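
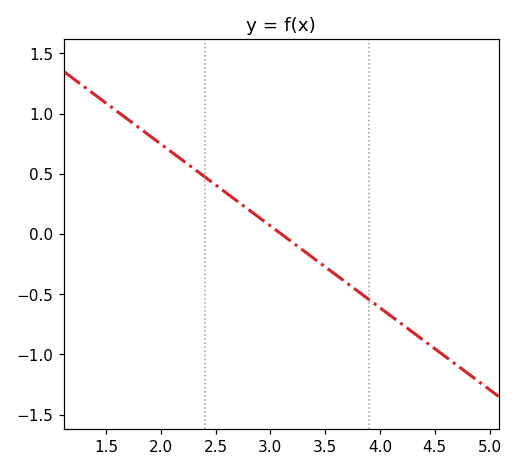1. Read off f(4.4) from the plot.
-0.9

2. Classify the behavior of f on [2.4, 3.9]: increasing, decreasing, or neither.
decreasing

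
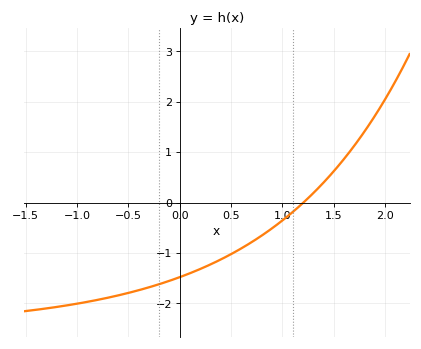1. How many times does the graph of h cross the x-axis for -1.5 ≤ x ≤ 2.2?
1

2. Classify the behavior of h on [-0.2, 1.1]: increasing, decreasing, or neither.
increasing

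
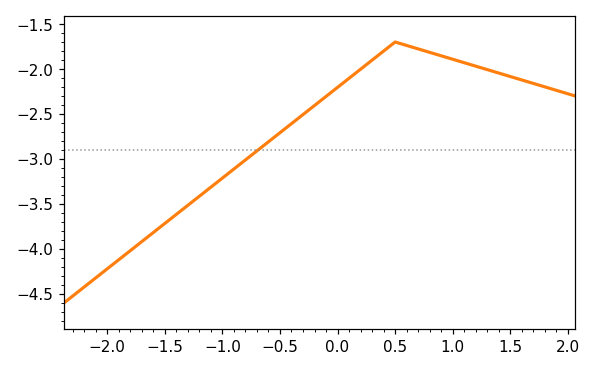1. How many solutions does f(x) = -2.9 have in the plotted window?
1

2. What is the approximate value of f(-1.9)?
-4.1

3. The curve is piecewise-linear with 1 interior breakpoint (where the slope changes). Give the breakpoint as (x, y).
(0.5, -1.7)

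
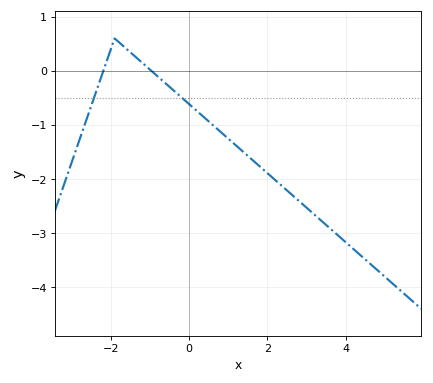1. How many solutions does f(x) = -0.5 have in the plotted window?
2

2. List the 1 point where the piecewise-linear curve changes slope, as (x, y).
(-1.9, 0.6)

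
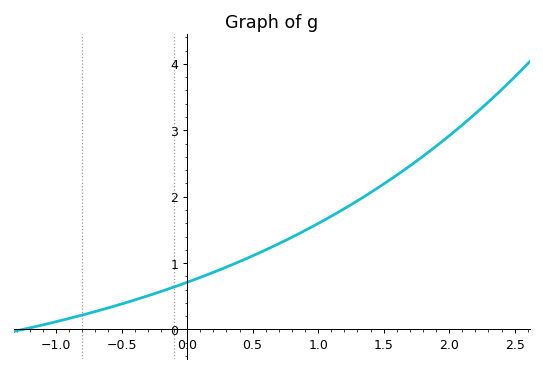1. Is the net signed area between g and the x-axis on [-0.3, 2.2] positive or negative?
positive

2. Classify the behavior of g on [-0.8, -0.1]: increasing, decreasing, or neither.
increasing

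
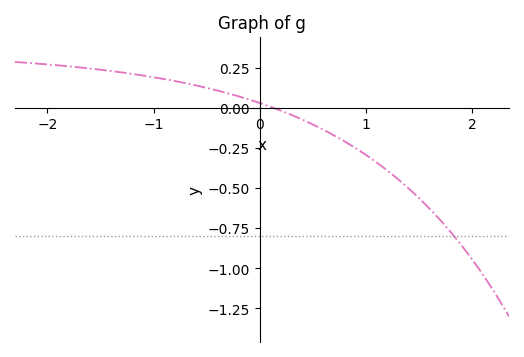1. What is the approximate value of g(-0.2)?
0.072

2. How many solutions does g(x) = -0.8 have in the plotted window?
1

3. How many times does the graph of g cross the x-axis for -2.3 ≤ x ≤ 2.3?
1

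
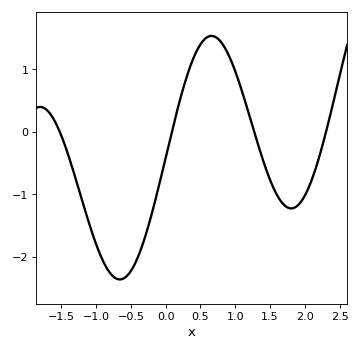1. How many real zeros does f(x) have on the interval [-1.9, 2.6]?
4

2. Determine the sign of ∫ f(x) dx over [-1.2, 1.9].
negative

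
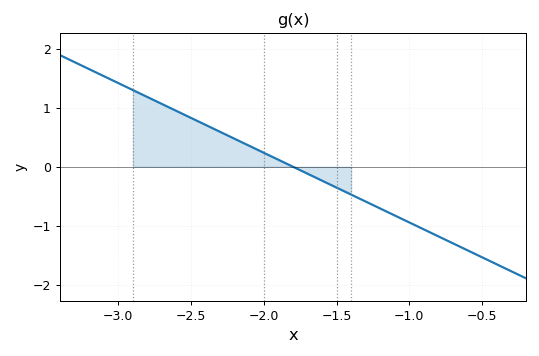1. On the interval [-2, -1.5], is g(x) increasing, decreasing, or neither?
decreasing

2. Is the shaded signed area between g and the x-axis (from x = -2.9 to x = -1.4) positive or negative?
positive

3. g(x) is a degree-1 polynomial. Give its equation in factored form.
y = -1.18(x + 1.8)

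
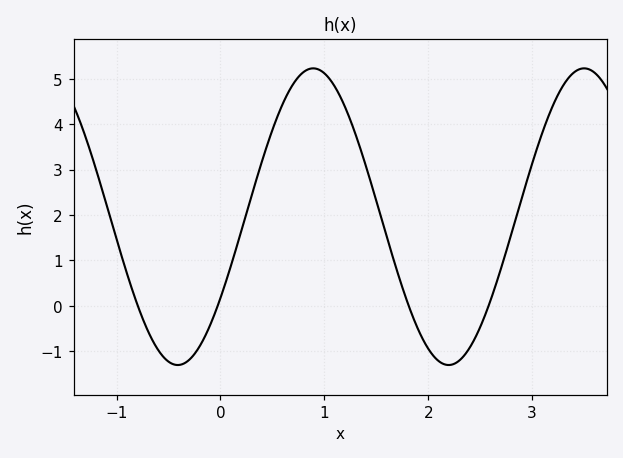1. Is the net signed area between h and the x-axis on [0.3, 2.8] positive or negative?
positive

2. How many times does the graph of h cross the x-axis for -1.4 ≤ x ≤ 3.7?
4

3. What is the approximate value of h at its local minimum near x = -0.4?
-1.31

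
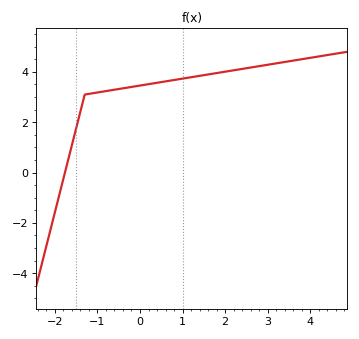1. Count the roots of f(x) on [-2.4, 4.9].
1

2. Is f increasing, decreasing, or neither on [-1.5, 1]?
increasing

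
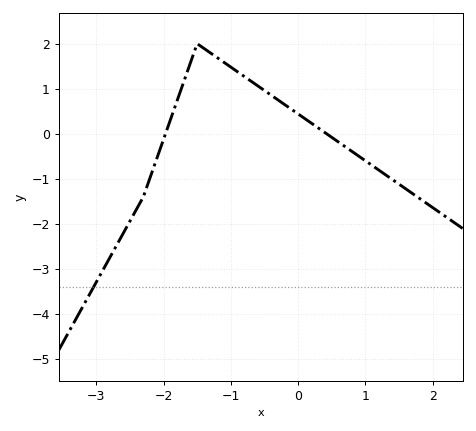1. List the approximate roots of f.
-2, 0.4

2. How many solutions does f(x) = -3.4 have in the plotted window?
1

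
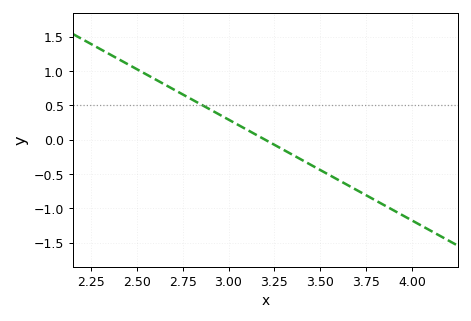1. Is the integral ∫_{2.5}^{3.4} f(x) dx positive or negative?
positive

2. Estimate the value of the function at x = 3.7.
-0.75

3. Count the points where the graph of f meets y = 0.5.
1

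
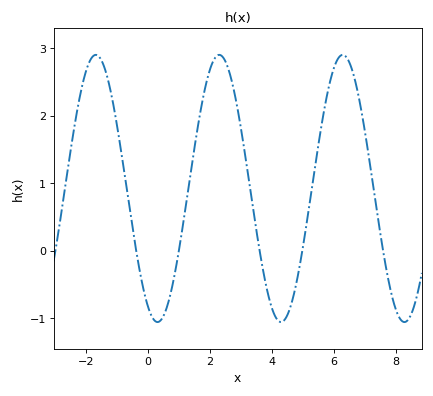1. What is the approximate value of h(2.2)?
2.87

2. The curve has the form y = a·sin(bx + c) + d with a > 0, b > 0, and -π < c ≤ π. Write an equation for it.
y = 1.98sin(1.58x - 2.07) + 0.92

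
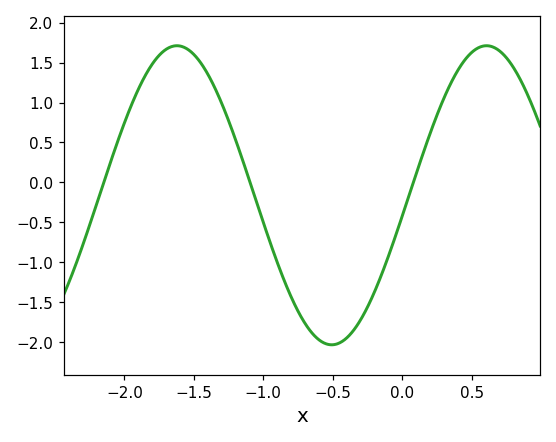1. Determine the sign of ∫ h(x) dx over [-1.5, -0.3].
negative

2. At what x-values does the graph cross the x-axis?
-2.15, -1.1, 0.1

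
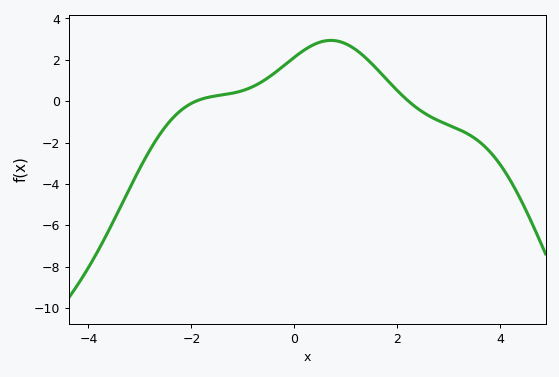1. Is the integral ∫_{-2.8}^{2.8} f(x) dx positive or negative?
positive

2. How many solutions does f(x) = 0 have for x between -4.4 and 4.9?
2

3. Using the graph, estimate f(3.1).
-1.2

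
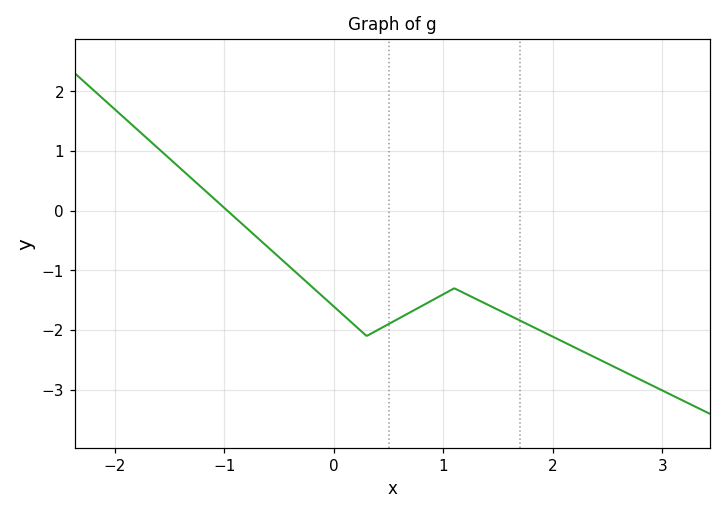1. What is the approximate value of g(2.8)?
-2.83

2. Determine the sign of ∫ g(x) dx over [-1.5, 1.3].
negative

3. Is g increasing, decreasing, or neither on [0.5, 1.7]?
neither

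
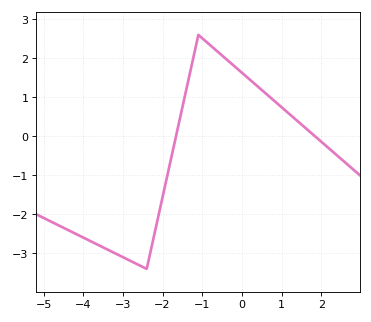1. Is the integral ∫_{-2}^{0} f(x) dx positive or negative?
positive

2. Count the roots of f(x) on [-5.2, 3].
2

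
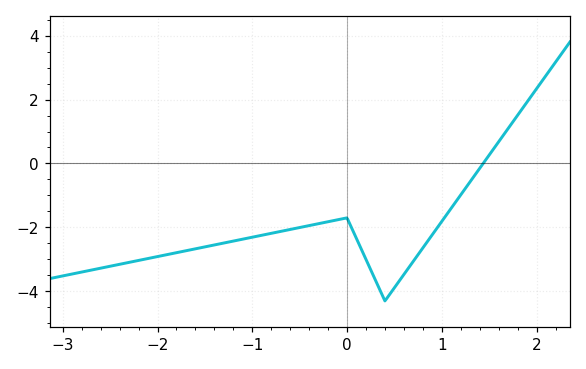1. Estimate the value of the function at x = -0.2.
-1.82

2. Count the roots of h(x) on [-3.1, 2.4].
1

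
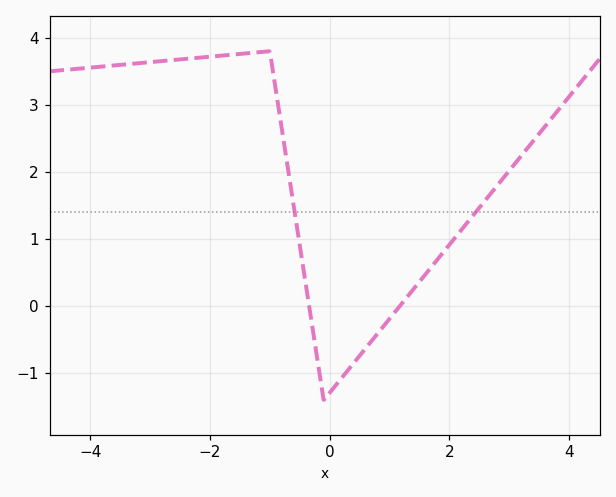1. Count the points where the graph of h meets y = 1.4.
2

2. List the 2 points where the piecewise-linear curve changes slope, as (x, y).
(-1, 3.8); (-0.1, -1.4)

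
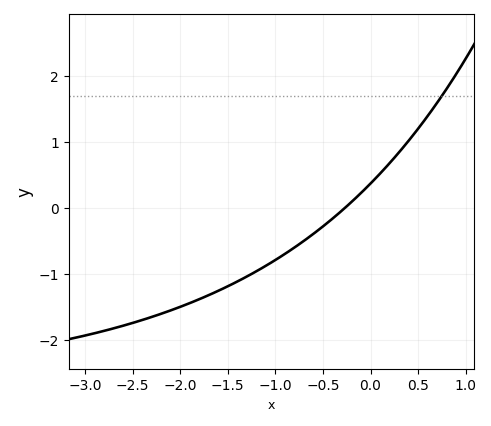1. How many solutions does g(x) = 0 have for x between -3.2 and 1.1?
1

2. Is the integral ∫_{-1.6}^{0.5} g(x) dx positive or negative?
negative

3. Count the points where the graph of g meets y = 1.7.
1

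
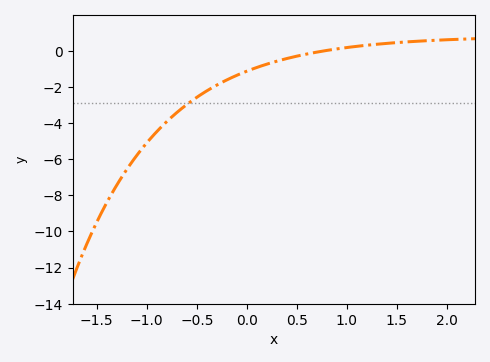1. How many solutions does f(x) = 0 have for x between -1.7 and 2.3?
1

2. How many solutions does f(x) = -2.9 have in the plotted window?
1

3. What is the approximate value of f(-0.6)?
-3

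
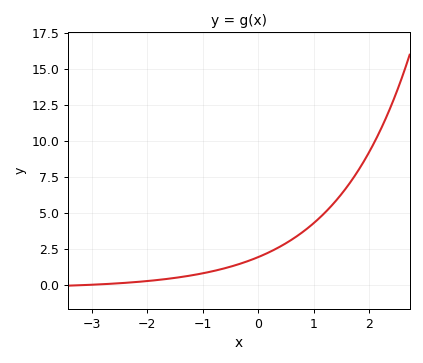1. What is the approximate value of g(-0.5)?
1.2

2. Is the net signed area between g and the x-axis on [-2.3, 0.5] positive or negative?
positive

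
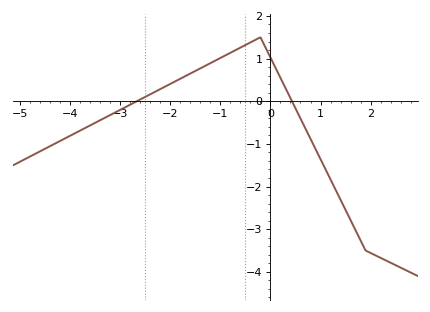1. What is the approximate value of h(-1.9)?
0.5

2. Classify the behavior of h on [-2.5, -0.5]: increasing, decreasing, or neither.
increasing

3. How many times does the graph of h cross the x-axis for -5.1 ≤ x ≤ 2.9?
2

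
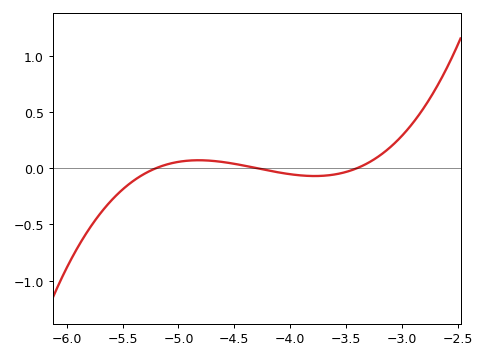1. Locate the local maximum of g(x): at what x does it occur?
-4.82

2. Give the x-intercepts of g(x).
-5.2, -4.3, -3.4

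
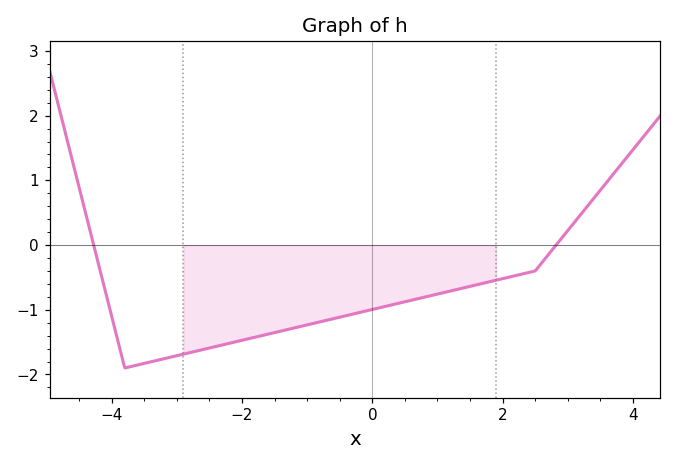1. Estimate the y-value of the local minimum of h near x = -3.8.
-1.9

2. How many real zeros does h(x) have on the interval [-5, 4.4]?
2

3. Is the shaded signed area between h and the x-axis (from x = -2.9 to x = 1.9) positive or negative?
negative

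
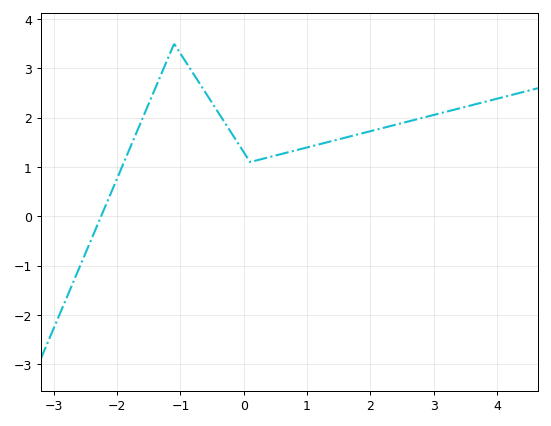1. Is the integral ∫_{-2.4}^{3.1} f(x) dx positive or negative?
positive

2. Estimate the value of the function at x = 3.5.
2.2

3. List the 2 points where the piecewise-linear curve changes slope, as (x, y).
(-1.1, 3.5); (0.1, 1.1)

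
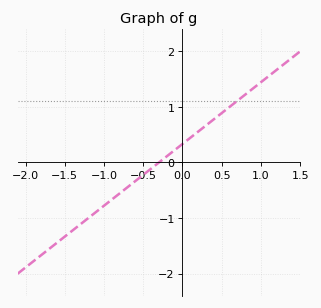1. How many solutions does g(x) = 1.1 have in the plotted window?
1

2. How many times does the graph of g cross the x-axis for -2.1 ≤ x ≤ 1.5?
1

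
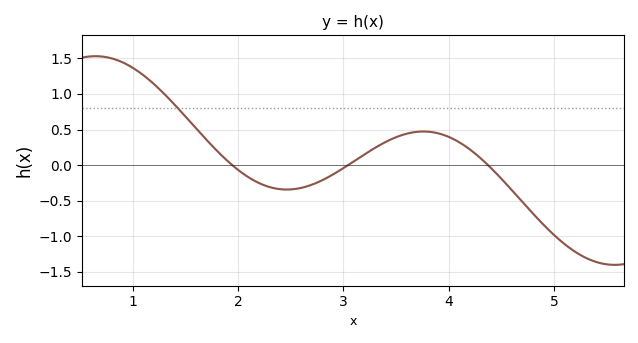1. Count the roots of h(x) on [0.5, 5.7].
3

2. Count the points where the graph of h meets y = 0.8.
1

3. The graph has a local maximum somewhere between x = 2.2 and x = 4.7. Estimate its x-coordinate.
3.76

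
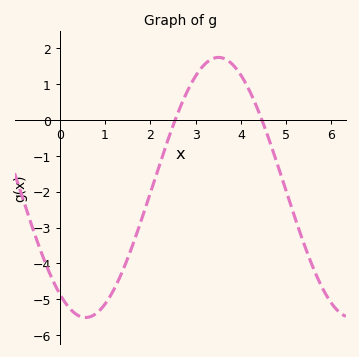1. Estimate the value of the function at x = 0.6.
-5.5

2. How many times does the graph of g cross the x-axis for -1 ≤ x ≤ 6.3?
2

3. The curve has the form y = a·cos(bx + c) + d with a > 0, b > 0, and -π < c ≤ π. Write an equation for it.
y = 3.63cos(1.1x + 2.5) - 1.88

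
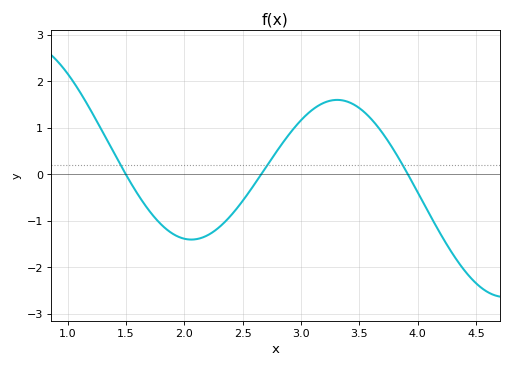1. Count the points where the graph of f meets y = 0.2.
3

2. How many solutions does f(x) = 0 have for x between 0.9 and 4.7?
3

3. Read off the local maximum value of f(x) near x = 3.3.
1.6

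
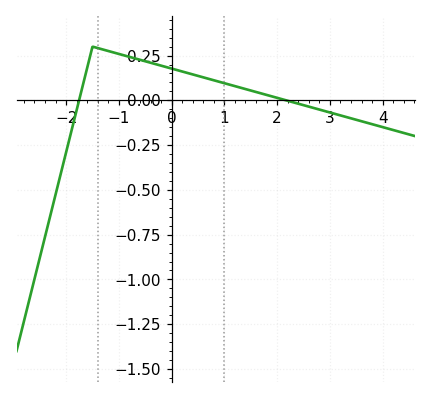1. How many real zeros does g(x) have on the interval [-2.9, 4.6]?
2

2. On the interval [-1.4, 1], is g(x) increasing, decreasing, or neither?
decreasing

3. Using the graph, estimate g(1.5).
0.055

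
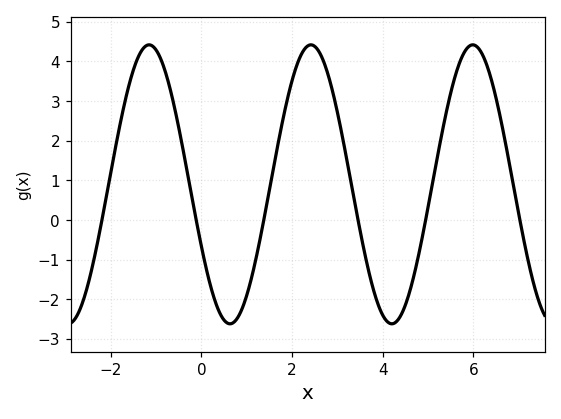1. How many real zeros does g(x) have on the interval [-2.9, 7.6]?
6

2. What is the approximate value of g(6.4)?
3.52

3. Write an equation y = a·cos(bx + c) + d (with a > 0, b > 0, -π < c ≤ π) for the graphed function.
y = 3.52cos(1.76x + 2.03) + 0.9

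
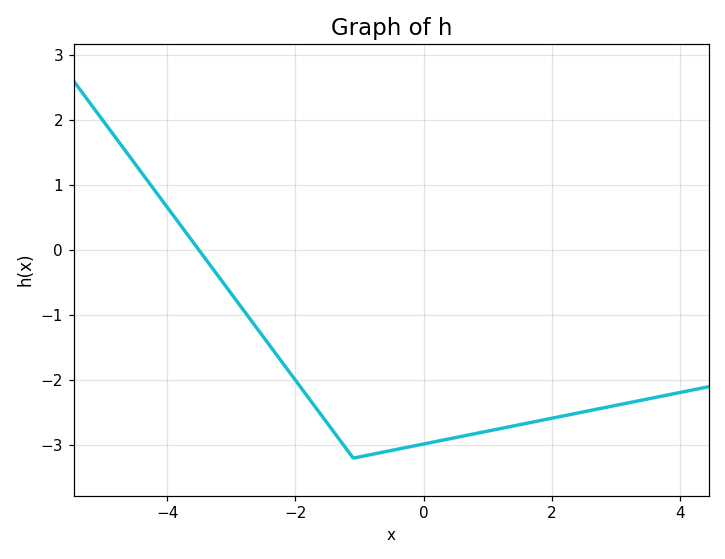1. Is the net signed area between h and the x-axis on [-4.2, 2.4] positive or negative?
negative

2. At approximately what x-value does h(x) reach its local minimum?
-1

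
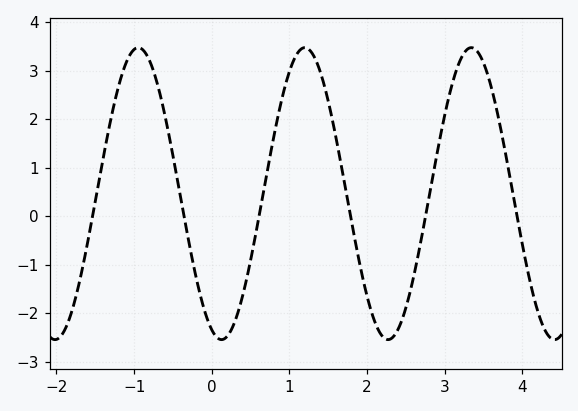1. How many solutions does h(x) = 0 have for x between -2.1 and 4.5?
6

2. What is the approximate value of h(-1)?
3.4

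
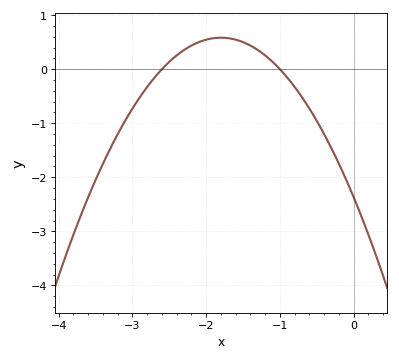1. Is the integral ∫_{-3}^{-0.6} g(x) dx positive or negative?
positive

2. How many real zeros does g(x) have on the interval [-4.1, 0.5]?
2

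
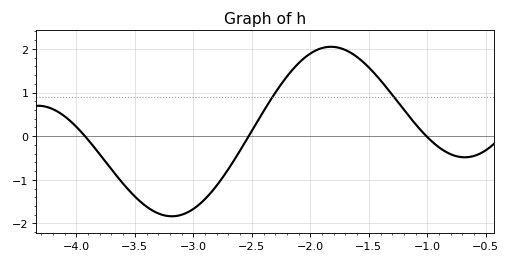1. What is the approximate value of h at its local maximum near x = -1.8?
2.05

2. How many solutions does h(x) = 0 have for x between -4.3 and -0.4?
3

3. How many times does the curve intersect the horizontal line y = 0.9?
2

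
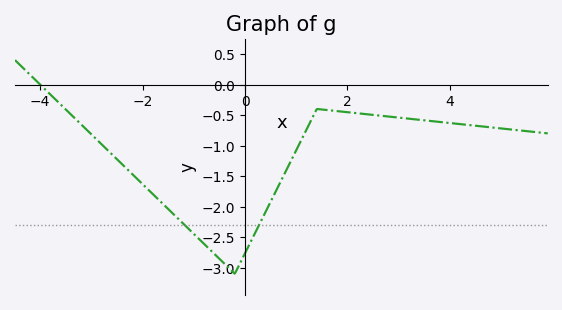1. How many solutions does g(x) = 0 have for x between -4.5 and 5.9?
1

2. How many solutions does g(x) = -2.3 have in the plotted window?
2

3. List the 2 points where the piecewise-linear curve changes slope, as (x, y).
(-0.2, -3.1); (1.4, -0.4)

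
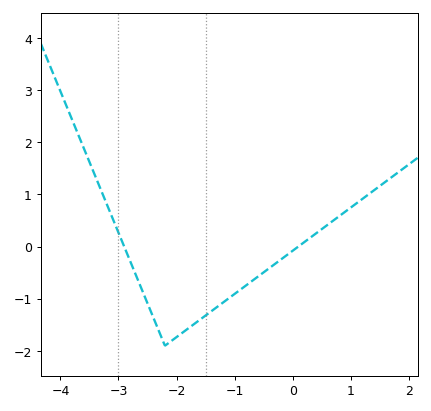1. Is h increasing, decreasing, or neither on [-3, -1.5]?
neither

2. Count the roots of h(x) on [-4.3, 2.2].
2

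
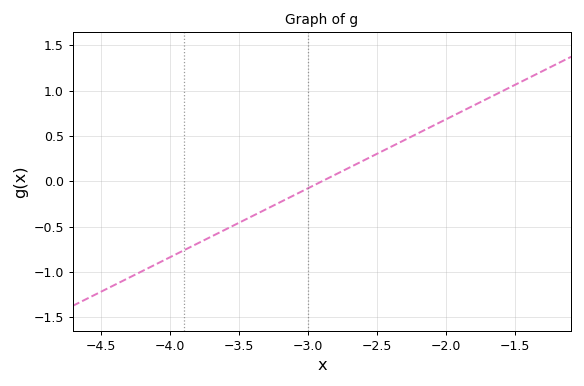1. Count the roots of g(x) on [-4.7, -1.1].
1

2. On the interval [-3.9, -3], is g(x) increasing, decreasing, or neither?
increasing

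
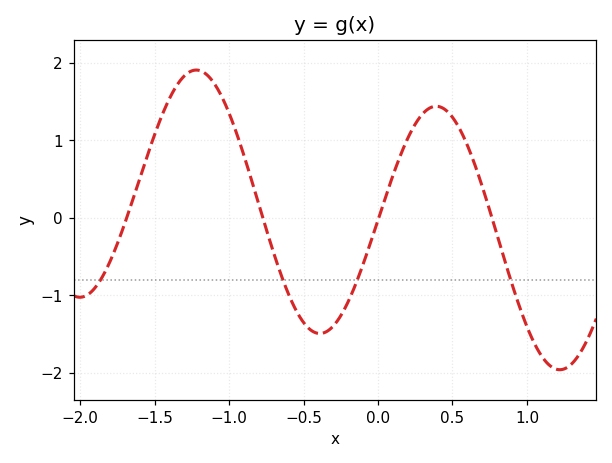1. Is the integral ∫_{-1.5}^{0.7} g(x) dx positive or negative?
positive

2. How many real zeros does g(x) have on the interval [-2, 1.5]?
4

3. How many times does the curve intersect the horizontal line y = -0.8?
4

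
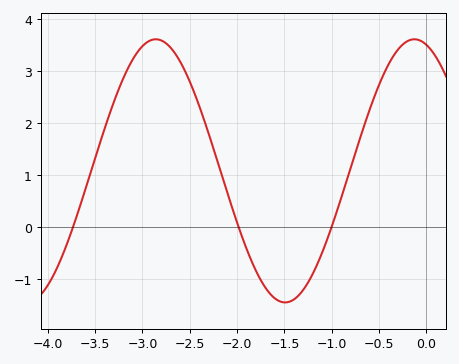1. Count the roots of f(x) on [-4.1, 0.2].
3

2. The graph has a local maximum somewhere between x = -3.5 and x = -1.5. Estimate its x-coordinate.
-2.86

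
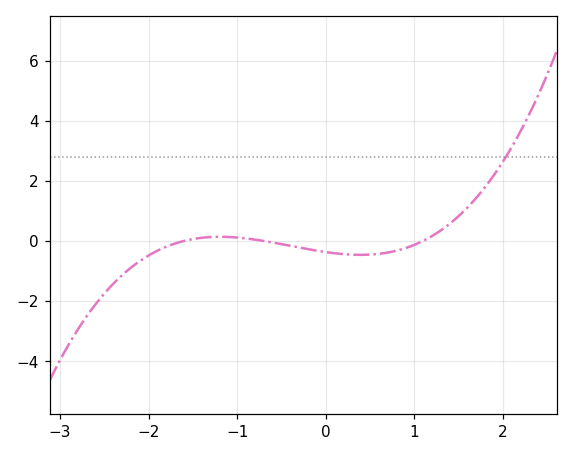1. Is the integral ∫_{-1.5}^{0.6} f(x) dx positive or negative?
negative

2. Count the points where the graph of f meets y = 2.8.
1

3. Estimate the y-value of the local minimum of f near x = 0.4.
-0.462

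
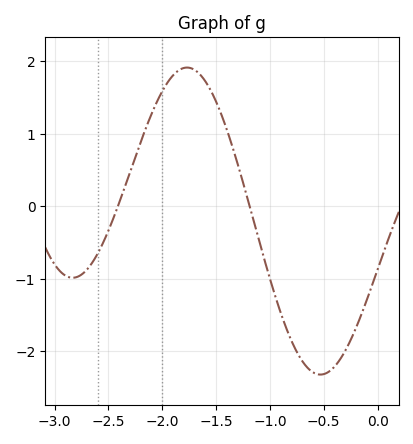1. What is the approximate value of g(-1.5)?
1.44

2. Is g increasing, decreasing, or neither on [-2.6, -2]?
increasing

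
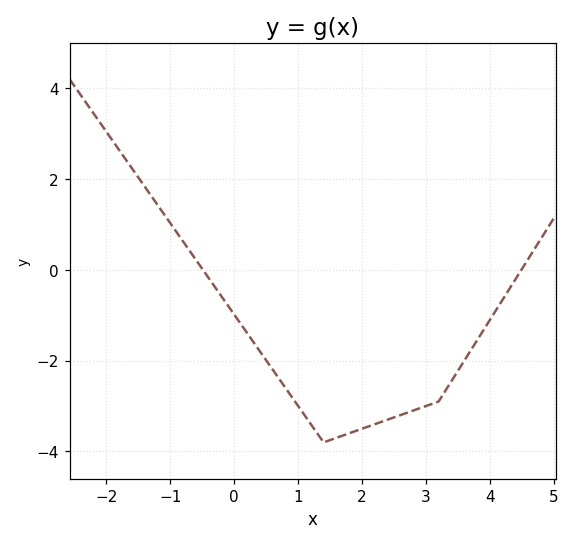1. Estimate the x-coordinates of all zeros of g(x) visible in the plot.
-0.4, 4.4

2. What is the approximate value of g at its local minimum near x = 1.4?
-3.8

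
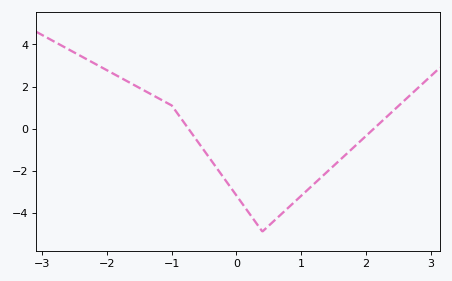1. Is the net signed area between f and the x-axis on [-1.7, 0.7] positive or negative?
negative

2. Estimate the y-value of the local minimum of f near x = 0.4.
-4.8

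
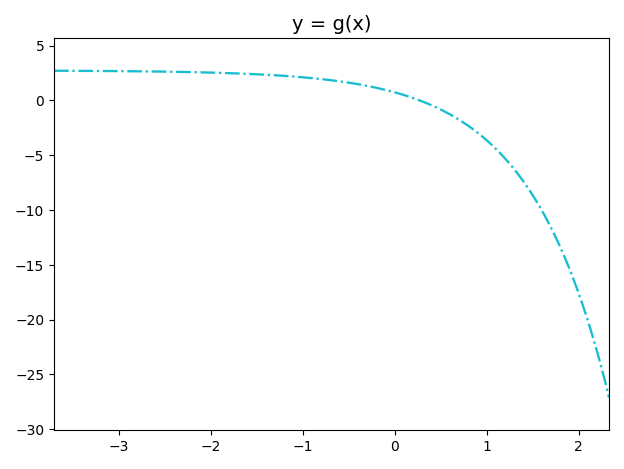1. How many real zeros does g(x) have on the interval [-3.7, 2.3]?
1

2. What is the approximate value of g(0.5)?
-0.842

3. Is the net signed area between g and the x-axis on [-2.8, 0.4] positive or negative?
positive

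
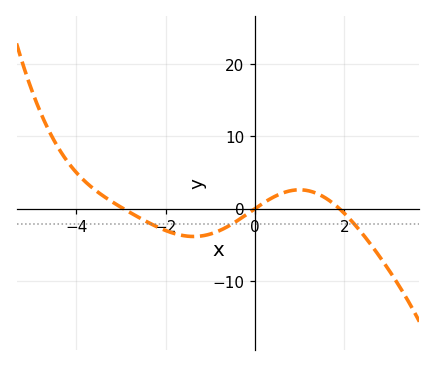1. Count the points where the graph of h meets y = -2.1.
3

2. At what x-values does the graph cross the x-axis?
-3, 0, 1.8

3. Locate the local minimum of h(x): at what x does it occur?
-1.4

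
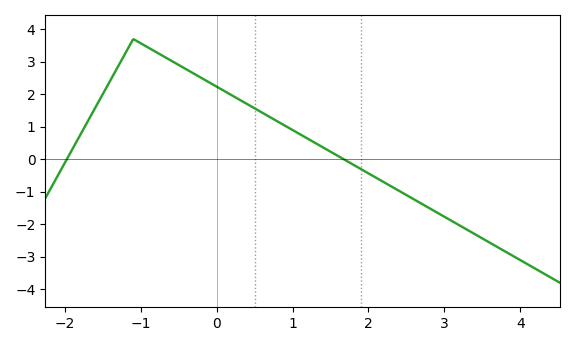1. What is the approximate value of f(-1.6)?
1.6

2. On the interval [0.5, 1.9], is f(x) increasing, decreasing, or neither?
decreasing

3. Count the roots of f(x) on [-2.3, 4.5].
2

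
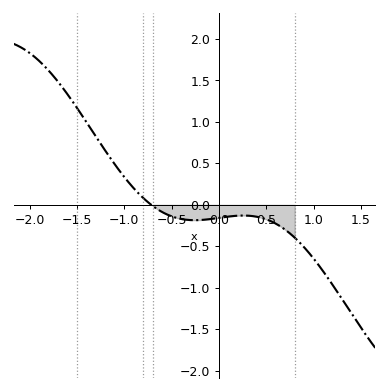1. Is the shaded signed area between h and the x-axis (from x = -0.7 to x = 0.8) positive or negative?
negative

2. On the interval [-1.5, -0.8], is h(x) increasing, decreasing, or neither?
decreasing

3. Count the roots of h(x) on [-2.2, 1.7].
1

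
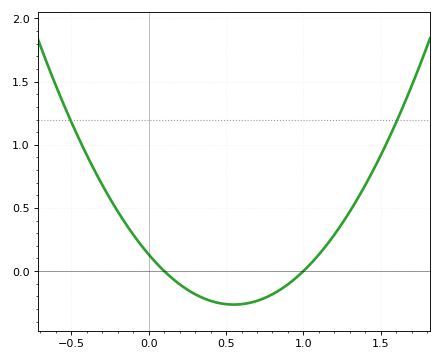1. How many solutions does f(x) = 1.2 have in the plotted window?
2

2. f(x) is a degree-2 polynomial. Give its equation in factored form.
y = 1.31(x - 0.1)(x - 1)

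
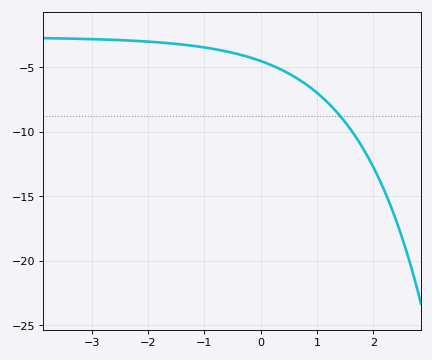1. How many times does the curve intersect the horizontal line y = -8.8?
1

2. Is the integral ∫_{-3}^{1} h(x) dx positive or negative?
negative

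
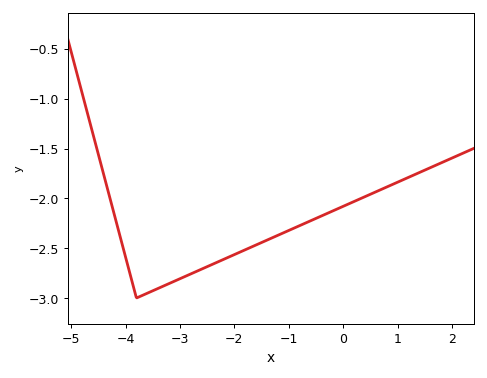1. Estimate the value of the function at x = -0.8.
-2.25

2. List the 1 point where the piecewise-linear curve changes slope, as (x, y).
(-3.8, -3)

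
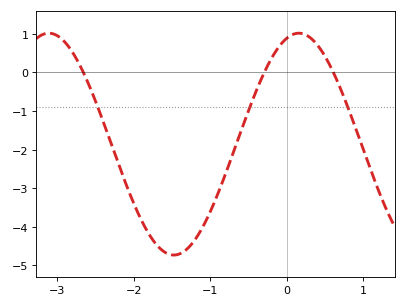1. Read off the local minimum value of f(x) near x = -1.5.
-4.7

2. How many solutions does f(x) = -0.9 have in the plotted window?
3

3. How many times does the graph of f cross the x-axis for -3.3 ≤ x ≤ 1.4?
3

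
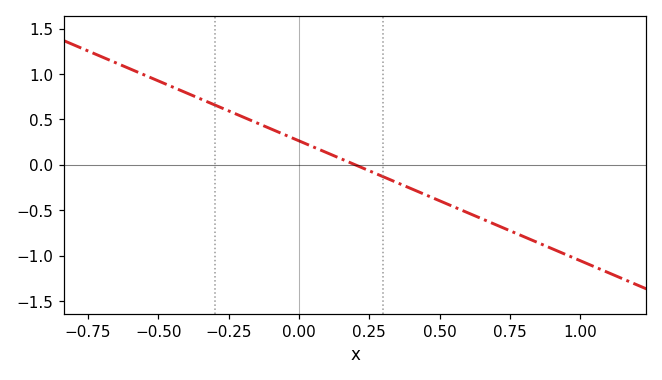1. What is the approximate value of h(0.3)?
-0.132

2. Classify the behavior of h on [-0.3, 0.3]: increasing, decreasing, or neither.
decreasing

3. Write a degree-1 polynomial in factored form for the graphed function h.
y = -1.32(x - 0.2)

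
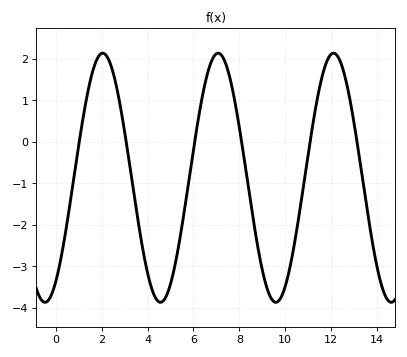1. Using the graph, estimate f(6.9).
2.06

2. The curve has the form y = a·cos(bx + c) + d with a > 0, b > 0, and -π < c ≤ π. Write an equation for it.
y = 3cos(1.25x - 2.56) - 0.87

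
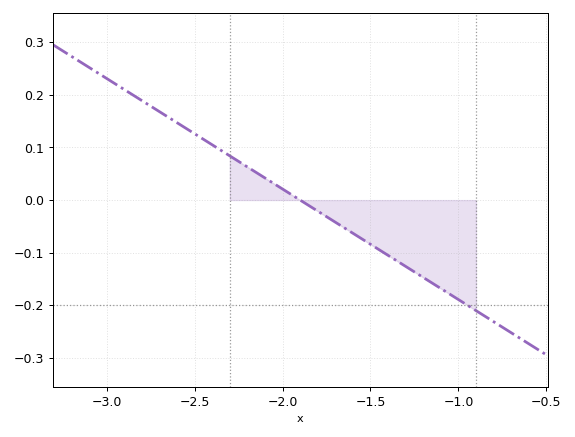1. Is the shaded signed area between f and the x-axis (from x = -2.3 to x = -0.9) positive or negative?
negative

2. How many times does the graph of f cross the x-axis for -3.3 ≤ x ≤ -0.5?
1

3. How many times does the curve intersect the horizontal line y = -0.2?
1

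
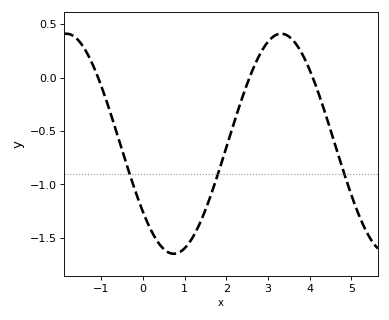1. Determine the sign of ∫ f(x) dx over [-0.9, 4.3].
negative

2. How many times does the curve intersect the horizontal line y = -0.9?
3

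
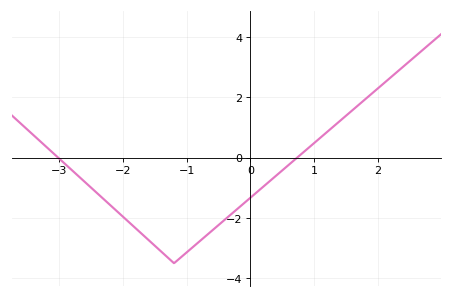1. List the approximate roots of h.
-3, 0.7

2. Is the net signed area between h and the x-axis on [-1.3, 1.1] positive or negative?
negative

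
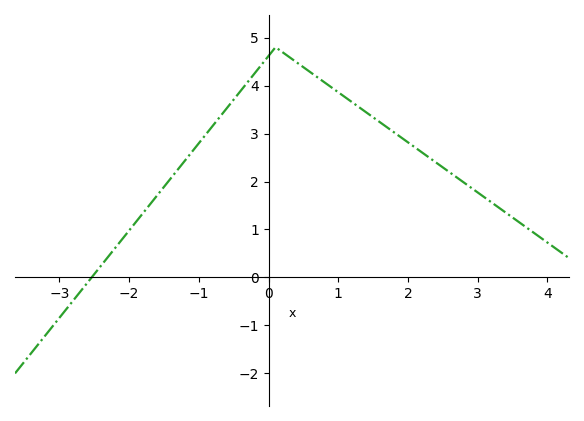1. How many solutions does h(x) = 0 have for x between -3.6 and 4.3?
1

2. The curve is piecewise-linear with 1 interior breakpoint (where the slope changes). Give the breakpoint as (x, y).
(0.1, 4.8)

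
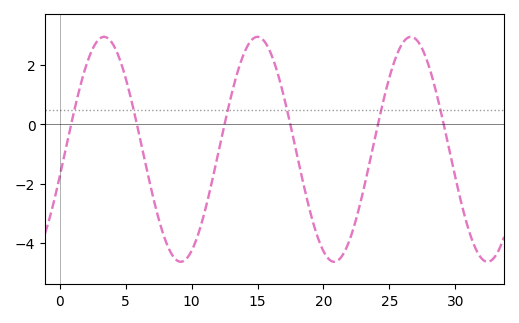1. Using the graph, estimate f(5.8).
0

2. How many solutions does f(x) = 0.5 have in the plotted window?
6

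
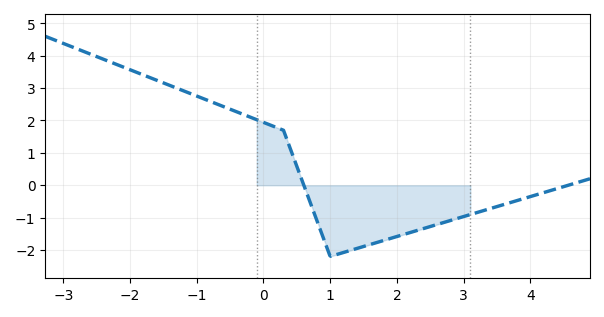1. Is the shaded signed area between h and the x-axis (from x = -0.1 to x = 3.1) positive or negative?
negative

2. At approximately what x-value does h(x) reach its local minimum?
1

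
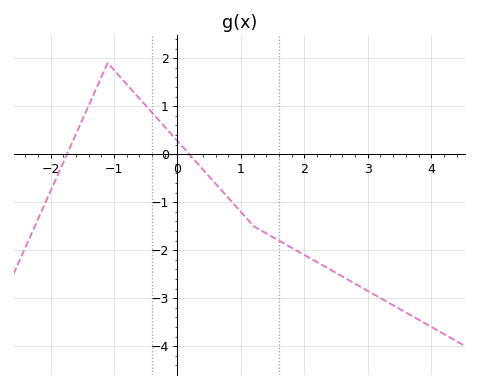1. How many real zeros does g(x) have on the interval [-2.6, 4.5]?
2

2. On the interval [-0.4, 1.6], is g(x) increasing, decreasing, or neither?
decreasing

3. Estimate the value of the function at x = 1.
-1.2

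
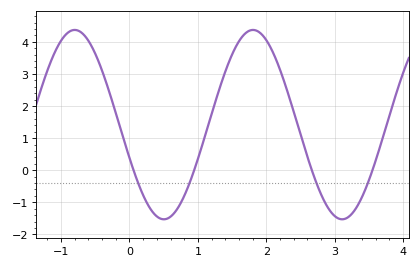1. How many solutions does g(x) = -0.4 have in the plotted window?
4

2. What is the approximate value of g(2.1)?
3.66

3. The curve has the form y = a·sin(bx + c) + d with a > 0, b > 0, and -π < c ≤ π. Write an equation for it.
y = 2.95sin(2.41x - 2.78) + 1.42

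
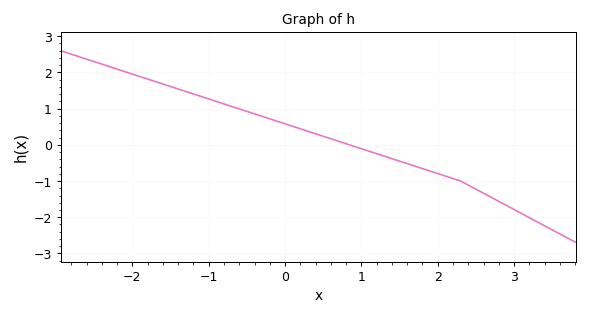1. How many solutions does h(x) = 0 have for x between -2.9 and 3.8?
1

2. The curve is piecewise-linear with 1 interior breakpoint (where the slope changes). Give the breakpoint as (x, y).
(2.3, -1)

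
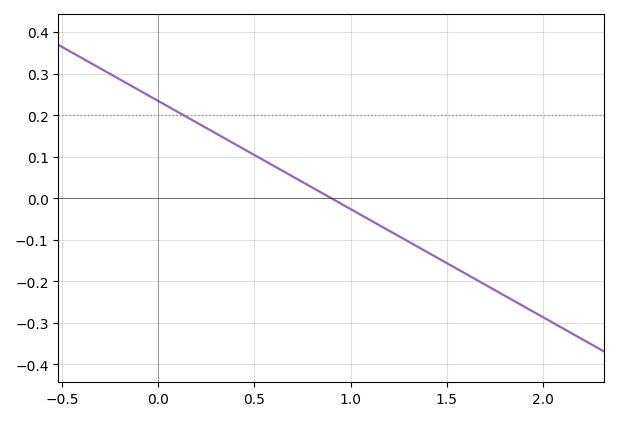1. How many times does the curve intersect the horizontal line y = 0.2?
1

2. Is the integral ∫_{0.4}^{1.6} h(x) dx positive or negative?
negative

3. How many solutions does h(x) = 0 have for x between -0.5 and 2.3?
1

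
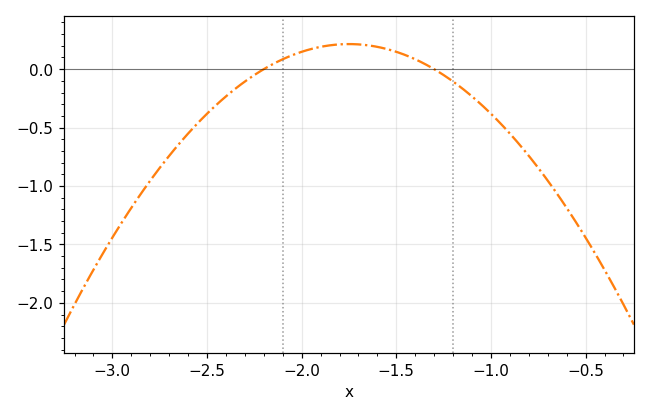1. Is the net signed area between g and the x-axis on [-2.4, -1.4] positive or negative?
positive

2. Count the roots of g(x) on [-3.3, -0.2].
2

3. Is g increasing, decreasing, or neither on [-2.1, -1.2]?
neither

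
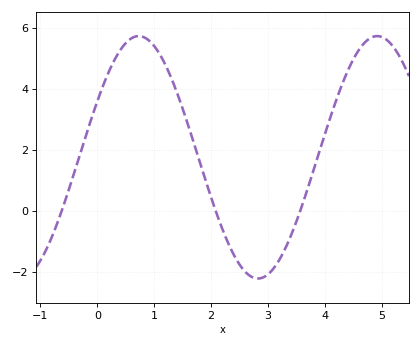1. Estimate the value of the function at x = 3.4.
-0.81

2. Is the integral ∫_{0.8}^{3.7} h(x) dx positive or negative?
positive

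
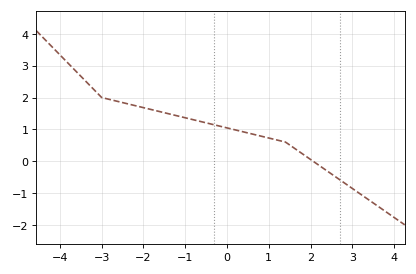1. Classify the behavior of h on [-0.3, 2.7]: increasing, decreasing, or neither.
decreasing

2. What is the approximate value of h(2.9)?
-0.767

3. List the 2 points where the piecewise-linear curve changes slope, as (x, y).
(-3, 2); (1.4, 0.6)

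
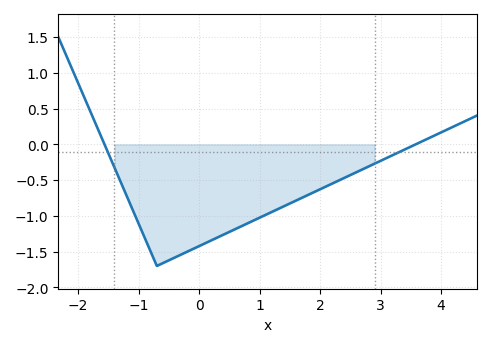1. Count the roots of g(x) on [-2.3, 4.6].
2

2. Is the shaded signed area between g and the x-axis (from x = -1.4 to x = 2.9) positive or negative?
negative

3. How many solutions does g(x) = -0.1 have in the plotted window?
2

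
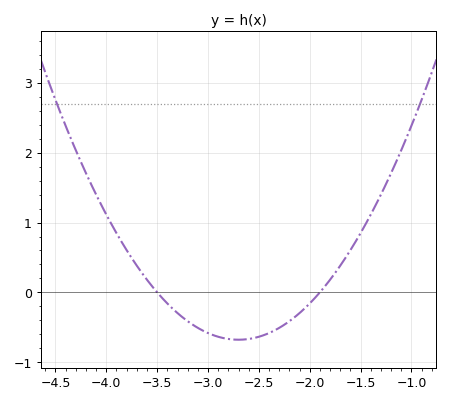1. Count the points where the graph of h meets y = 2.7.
2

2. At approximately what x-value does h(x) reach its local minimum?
-2.7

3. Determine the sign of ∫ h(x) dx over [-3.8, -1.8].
negative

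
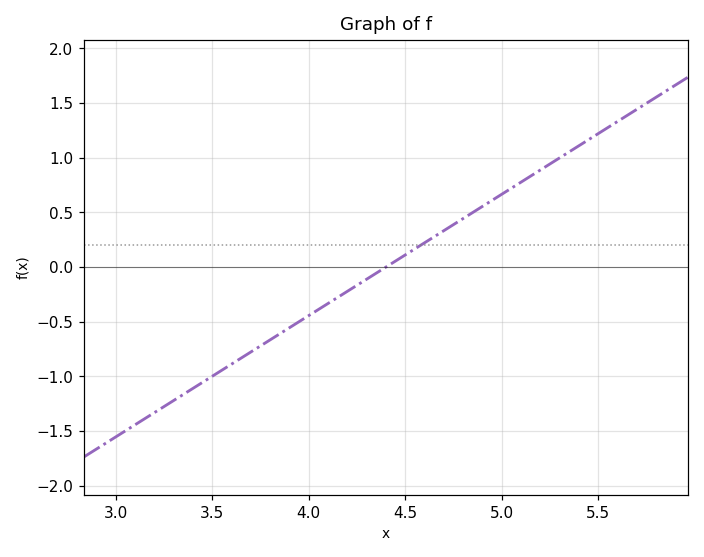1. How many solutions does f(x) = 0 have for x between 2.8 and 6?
1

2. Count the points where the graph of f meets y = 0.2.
1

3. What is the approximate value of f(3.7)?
-0.777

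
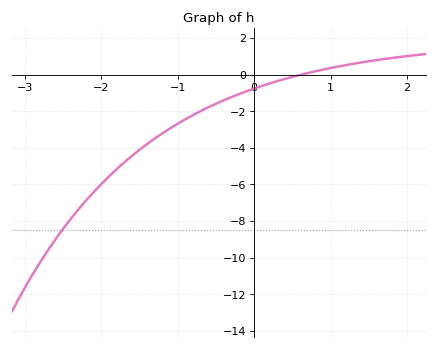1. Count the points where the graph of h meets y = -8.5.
1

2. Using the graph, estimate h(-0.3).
-1.23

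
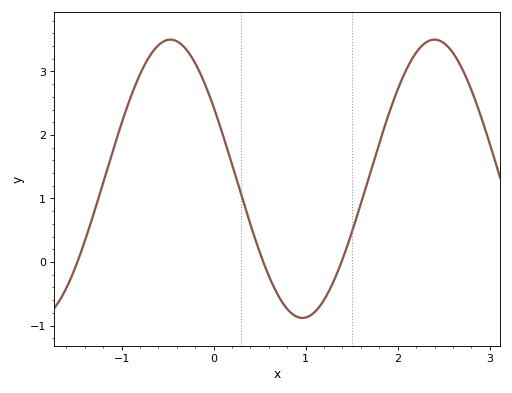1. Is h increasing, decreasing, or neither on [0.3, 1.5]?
neither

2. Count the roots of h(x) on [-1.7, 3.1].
3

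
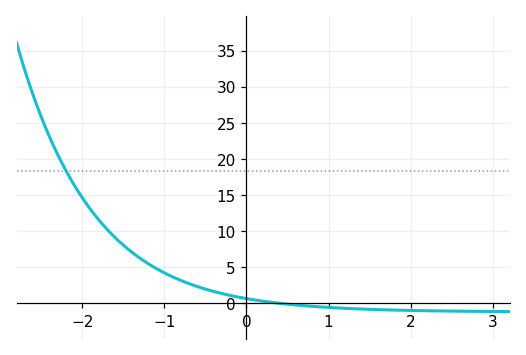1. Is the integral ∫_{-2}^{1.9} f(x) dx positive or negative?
positive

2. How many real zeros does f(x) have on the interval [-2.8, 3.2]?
1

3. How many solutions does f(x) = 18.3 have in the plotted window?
1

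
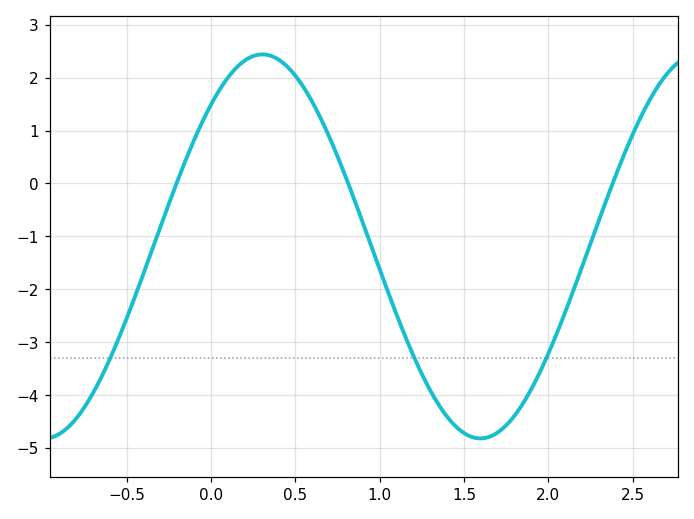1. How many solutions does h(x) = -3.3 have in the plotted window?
3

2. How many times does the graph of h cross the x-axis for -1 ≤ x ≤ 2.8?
3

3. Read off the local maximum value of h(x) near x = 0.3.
2.44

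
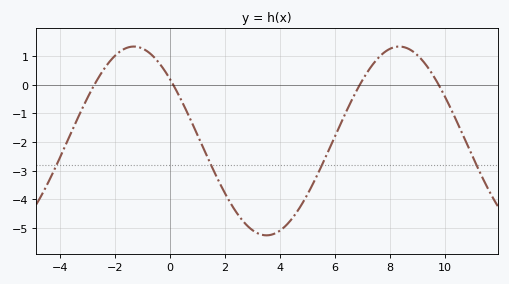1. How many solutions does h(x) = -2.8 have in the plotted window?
4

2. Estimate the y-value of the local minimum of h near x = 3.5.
-5.26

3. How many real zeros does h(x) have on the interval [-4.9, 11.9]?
4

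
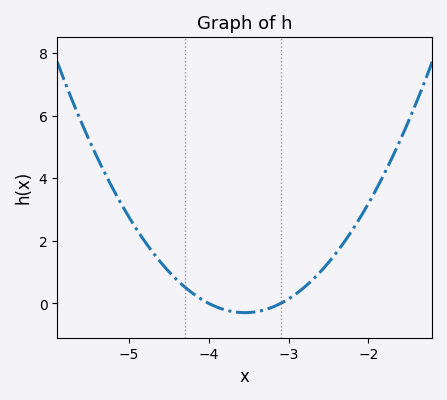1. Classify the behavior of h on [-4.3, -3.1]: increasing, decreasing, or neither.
neither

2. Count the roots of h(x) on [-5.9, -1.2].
2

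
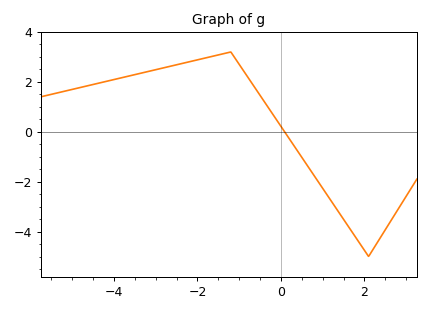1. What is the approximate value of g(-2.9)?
2.53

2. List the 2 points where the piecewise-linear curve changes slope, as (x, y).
(-1.2, 3.2); (2.1, -5)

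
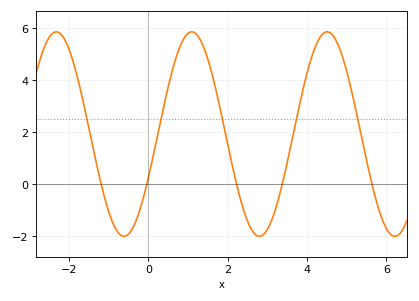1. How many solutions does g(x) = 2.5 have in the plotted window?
5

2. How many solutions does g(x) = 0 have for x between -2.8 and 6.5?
5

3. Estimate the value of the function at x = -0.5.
-1.92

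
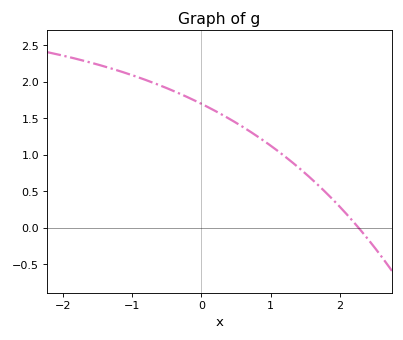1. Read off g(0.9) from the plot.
1.19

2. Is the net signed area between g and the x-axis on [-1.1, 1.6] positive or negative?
positive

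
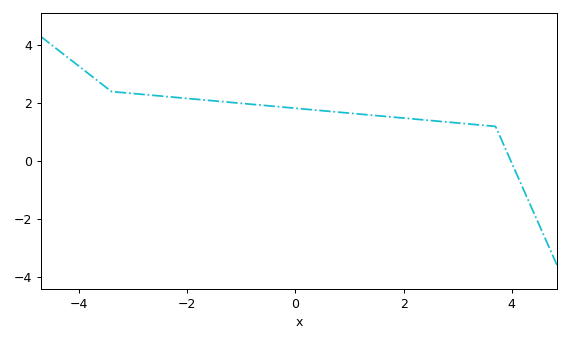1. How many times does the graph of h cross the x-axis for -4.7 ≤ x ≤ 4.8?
1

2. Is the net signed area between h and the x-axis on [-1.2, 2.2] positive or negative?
positive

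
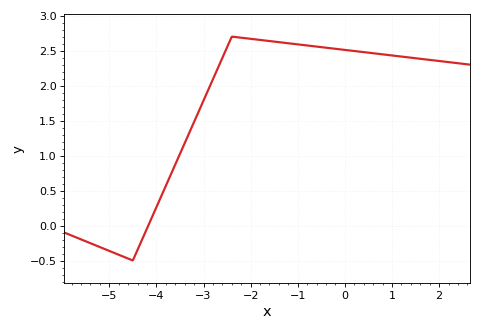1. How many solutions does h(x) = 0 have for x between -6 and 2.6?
1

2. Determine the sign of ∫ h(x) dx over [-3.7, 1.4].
positive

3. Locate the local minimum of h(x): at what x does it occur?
-4.6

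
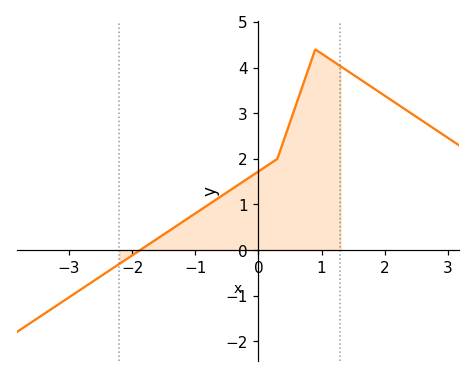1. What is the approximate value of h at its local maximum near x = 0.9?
4.4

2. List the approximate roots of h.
-1.87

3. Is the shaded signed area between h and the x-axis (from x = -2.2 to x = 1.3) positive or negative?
positive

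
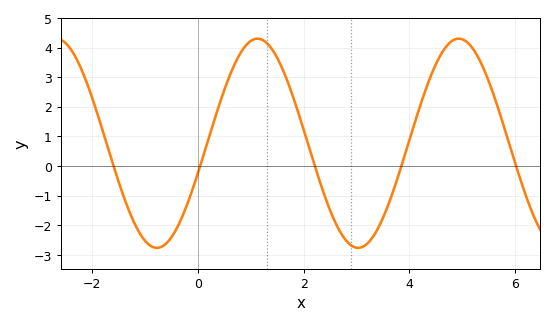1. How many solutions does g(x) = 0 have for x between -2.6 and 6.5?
5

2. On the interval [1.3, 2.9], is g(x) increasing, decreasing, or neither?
decreasing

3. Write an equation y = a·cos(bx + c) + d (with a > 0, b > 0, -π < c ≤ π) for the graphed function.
y = 3.53cos(1.65x - 1.86) + 0.77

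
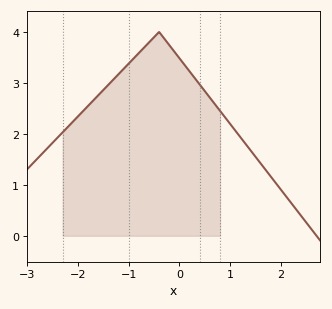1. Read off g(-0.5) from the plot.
3.9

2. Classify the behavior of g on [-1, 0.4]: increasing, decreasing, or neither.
neither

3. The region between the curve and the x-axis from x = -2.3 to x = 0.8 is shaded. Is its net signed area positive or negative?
positive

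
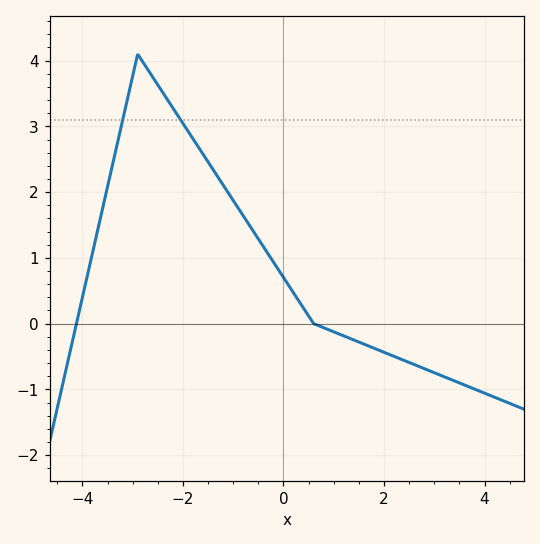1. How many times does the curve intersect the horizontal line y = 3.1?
2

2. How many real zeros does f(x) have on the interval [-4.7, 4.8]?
2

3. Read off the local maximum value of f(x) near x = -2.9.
4.1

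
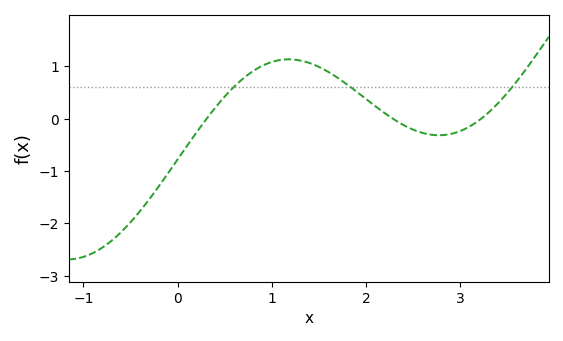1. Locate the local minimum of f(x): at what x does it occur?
2.77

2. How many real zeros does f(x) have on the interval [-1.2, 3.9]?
3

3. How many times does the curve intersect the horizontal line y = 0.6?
3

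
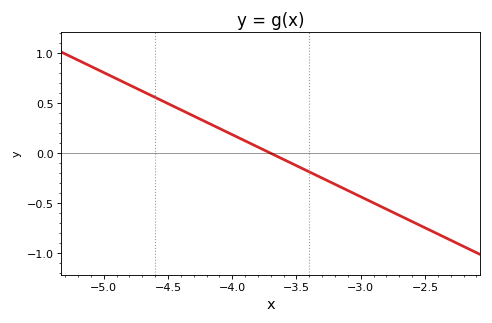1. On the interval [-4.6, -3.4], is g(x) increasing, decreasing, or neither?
decreasing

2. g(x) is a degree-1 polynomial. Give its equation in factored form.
y = -0.62(x + 3.7)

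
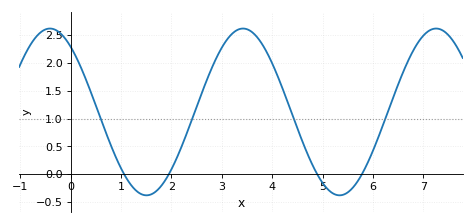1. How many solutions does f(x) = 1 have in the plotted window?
4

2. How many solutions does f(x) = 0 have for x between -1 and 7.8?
4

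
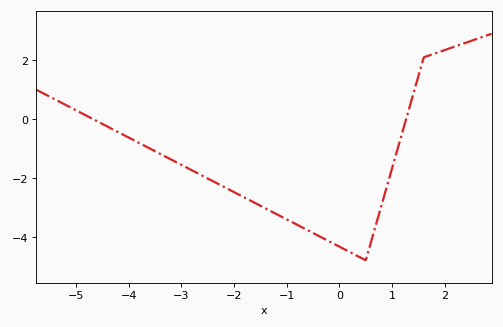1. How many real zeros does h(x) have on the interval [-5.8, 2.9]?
2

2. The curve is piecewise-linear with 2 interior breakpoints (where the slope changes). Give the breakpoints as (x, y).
(0.5, -4.8); (1.6, 2.1)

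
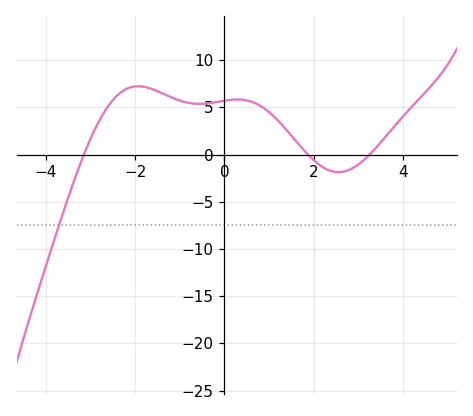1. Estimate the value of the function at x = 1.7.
0.877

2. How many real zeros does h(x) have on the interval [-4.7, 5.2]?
3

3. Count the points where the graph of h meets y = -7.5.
1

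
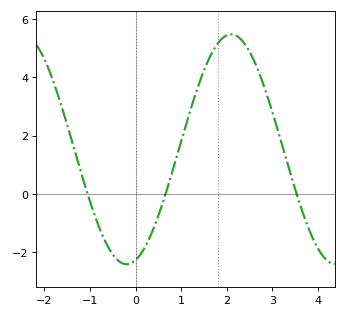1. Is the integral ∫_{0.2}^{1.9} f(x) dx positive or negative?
positive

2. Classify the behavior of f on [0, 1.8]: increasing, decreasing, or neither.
increasing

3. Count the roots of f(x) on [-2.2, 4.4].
3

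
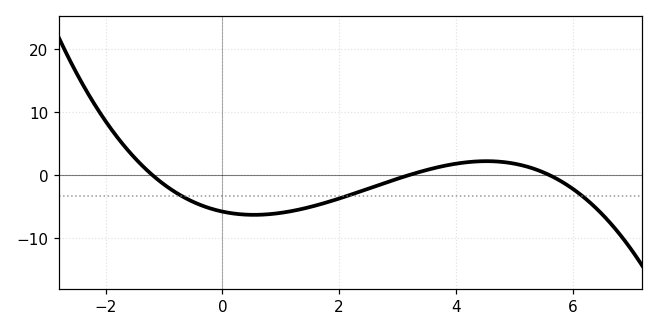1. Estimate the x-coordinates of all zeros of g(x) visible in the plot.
-1.2, 3.2, 5.6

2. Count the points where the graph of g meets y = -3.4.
3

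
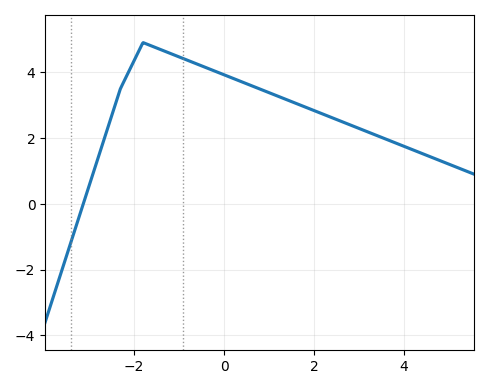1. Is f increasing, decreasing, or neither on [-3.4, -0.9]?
neither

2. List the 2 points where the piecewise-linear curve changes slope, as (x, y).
(-2.3, 3.5); (-1.8, 4.9)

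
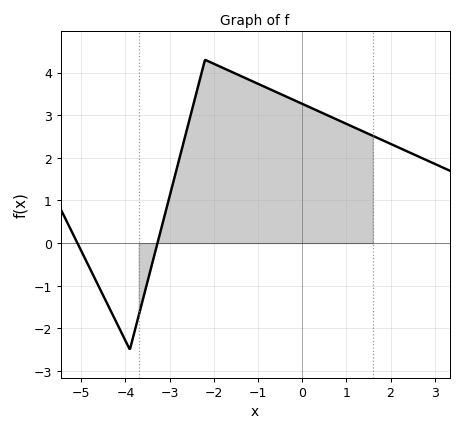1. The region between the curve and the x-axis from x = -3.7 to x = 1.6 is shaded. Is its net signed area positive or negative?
positive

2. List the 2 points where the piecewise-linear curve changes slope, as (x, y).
(-3.9, -2.5); (-2.2, 4.3)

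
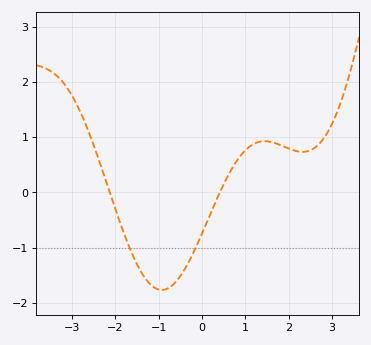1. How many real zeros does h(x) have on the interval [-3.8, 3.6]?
2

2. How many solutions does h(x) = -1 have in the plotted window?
2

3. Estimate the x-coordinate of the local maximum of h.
1.45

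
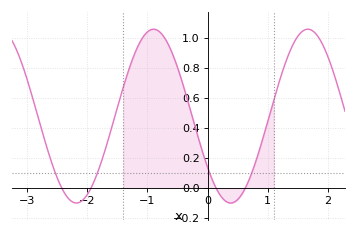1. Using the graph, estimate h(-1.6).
0.394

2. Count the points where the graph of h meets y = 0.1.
4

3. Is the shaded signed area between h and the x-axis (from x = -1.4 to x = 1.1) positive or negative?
positive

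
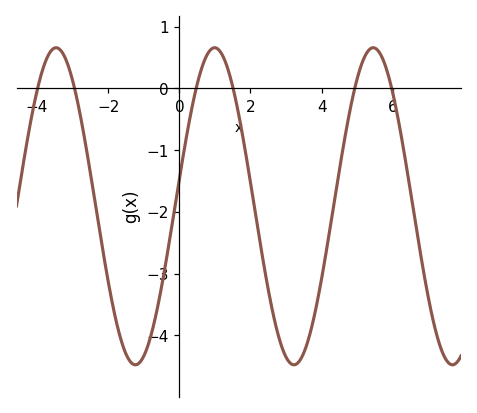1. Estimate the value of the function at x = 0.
-1.47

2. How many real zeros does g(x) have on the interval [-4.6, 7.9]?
6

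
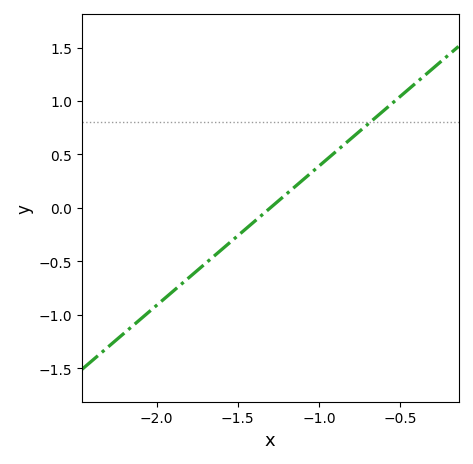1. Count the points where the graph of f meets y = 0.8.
1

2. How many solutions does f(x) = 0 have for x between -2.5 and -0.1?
1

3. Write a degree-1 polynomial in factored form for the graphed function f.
y = 1.3(x + 1.3)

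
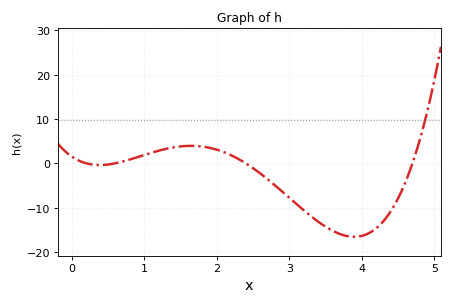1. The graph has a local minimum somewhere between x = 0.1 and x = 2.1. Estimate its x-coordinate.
0.4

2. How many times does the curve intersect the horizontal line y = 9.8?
1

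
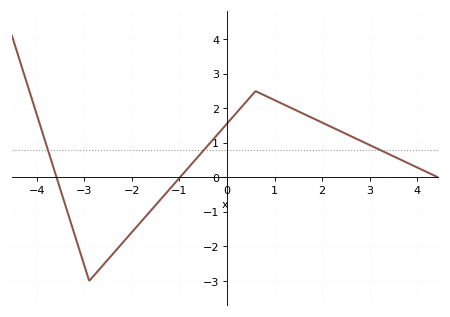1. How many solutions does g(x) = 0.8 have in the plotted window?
3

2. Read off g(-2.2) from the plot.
-1.9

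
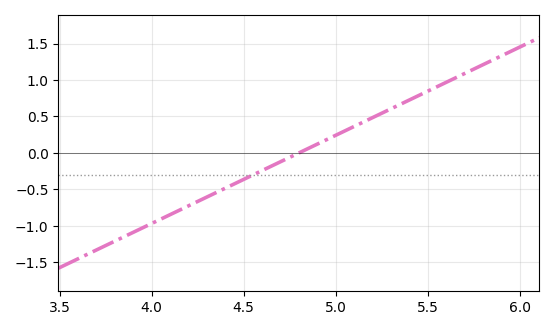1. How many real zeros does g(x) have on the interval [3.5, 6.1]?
1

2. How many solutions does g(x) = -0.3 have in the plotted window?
1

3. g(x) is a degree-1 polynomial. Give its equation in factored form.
y = 1.21(x - 4.8)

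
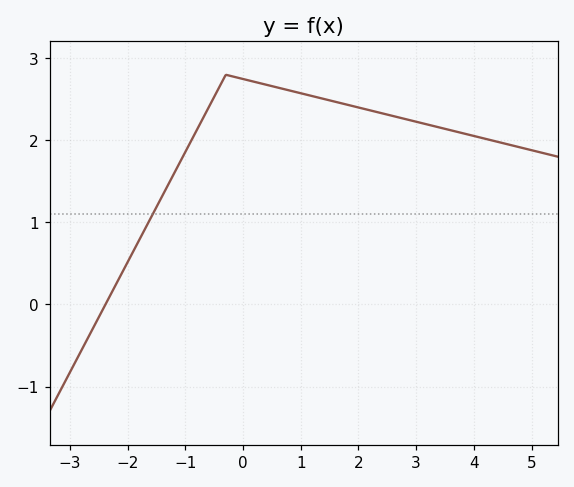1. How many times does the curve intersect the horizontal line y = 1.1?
1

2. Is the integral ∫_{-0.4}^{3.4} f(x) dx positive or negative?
positive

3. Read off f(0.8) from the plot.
2.6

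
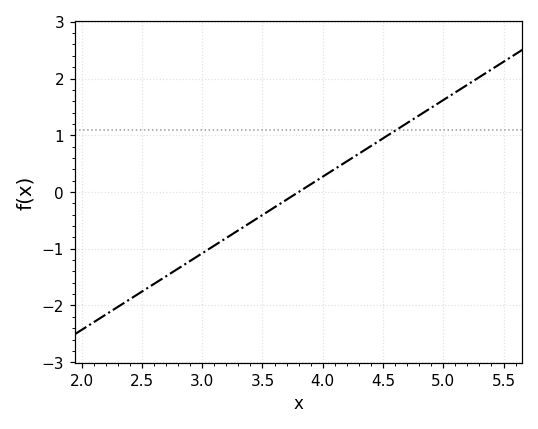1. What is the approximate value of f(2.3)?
-2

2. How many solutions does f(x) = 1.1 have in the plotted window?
1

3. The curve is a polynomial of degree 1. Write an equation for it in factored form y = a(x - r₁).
y = 1.35(x - 3.8)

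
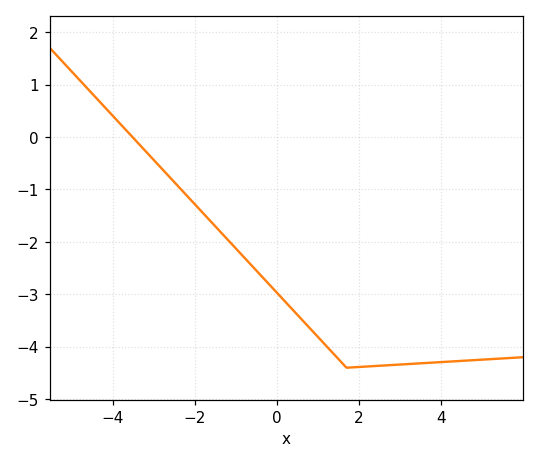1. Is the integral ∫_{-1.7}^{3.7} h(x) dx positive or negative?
negative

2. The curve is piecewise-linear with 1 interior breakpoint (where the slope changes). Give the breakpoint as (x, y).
(1.7, -4.4)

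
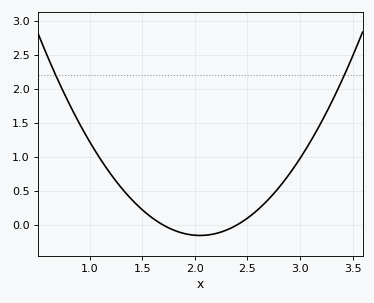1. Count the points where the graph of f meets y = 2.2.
2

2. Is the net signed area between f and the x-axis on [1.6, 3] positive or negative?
positive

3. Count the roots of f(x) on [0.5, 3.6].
2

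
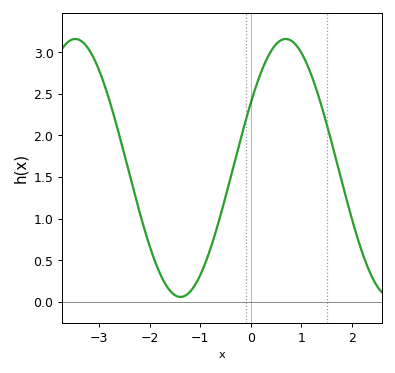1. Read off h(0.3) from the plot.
2.9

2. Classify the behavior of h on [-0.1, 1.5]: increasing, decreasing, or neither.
neither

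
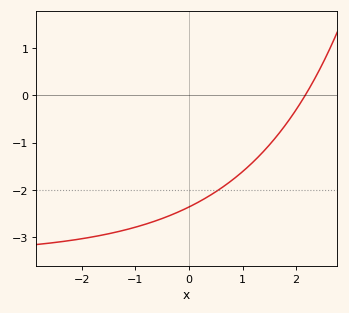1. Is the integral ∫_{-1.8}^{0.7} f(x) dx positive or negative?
negative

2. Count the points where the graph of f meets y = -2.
1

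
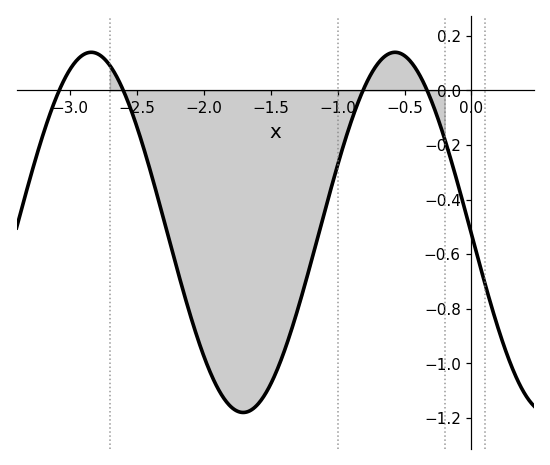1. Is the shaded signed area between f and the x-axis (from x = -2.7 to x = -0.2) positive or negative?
negative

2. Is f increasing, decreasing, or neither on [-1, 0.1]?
neither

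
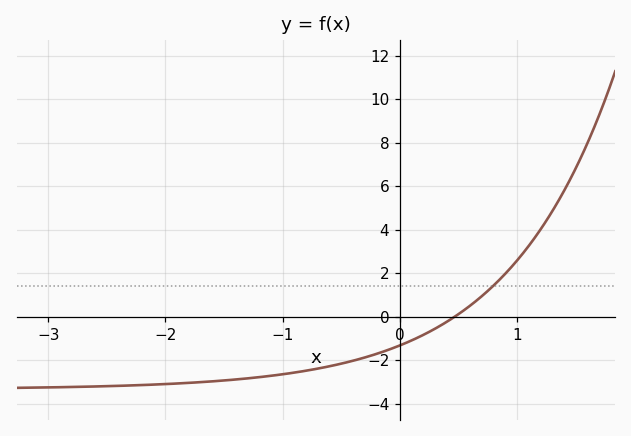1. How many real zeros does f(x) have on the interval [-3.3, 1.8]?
1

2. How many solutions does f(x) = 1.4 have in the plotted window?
1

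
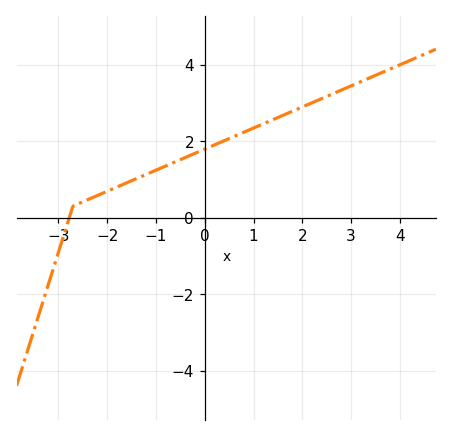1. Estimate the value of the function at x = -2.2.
0.6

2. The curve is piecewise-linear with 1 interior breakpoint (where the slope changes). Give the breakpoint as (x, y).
(-2.7, 0.3)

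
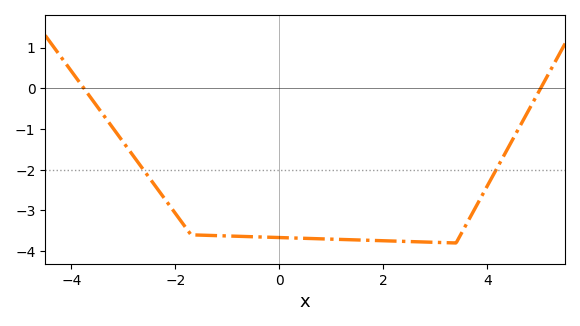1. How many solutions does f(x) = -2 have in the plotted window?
2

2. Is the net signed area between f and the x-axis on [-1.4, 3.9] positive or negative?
negative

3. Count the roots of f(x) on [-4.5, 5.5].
2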